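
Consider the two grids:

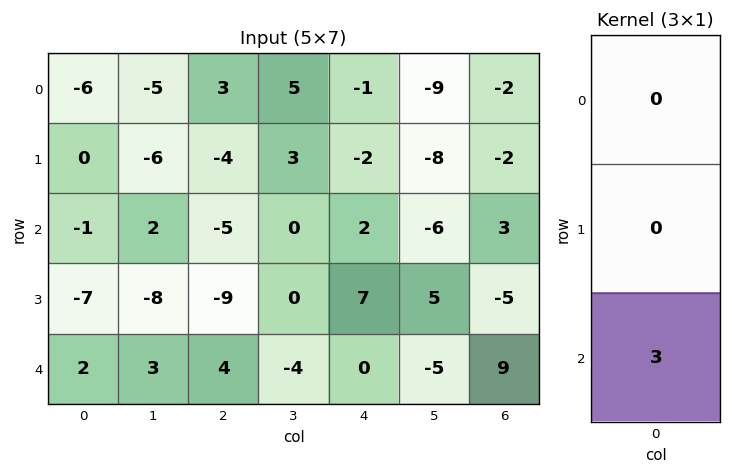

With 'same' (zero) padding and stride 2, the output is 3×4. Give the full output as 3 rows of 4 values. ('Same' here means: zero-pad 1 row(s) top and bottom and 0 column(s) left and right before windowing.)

0 -12 -6 -6
-21 -27 21 -15
0 0 0 0

Output[0,0]: The receptive field on the zero-padded input at this output position is [0 / -6 / 0]. Elementwise product with the kernel and sum: 0·3.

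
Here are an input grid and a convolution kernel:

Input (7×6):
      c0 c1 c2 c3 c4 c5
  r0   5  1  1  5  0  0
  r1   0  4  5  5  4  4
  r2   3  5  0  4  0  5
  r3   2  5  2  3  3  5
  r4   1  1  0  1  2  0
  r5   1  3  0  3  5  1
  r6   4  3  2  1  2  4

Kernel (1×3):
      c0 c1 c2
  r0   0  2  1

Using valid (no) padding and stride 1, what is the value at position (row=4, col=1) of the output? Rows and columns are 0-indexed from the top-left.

The receptive field on the input at this output position is [1 0 1]. Elementwise product with the kernel and sum: 0·2 + 1·1.

1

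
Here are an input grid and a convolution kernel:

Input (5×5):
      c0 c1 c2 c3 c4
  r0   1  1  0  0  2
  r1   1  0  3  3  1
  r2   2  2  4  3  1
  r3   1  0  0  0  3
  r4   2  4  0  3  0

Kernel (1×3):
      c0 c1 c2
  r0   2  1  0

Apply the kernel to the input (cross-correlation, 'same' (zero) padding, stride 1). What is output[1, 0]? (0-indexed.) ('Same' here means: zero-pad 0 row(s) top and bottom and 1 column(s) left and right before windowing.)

The receptive field on the zero-padded input at this output position is [0 1 0]. Elementwise product with the kernel and sum: 0·2 + 1·1.

1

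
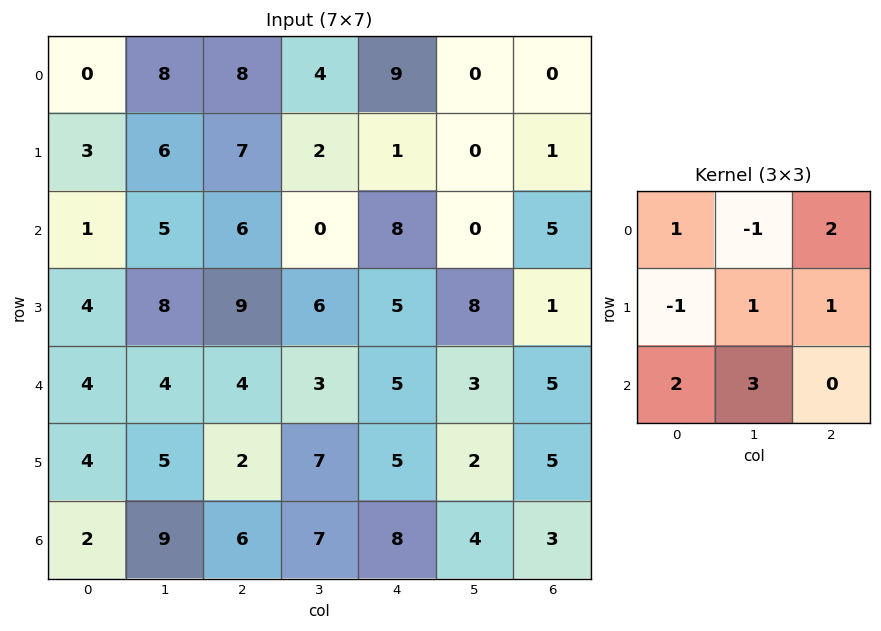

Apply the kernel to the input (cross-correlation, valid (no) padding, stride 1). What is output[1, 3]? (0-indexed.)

The receptive field on the input at this output position is [2 1 0 / 0 8 0 / 6 5 8]. Elementwise product with the kernel and sum: 2·1 + 1·-1 + 0·2 + 0·-1 + 8·1 + 0·1 + 6·2 + 5·3.

36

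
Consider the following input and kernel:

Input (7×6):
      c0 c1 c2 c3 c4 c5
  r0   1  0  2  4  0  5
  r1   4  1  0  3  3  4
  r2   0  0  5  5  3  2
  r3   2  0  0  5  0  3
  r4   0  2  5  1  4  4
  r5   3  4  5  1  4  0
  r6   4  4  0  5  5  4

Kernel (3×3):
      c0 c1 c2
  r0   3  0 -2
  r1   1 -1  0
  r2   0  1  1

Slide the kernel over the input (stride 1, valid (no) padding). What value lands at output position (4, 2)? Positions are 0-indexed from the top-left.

The receptive field on the input at this output position is [5 1 4 / 5 1 4 / 0 5 5]. Elementwise product with the kernel and sum: 5·3 + 4·-2 + 5·1 + 1·-1 + 5·1 + 5·1.

21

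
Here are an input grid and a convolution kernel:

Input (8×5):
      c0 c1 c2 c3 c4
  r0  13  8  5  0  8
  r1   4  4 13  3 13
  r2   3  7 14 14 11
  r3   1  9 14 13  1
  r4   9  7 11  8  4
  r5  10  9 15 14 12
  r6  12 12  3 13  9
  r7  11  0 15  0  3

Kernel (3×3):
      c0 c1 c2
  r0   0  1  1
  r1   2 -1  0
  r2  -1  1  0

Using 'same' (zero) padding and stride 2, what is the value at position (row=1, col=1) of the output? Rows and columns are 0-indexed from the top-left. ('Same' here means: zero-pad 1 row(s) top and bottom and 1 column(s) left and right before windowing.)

21

The receptive field on the zero-padded input at this output position is [4 13 3 / 7 14 14 / 9 14 13]. Elementwise product with the kernel and sum: 13·1 + 3·1 + 7·2 + 14·-1 + 9·-1 + 14·1.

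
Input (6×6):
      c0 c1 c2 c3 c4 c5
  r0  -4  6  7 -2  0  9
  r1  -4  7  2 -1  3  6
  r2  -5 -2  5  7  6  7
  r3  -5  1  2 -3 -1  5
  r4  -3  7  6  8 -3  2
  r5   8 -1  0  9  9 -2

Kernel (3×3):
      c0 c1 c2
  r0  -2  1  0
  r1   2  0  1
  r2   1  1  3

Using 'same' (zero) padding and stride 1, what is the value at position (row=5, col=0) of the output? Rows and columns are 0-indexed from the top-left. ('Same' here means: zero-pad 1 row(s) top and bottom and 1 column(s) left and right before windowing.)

The receptive field on the zero-padded input at this output position is [0 -3 7 / 0 8 -1 / 0 0 0]. Elementwise product with the kernel and sum: 0·-2 + -3·1 + 0·2 + -1·1 + 0·1 + 0·1 + 0·3.

-4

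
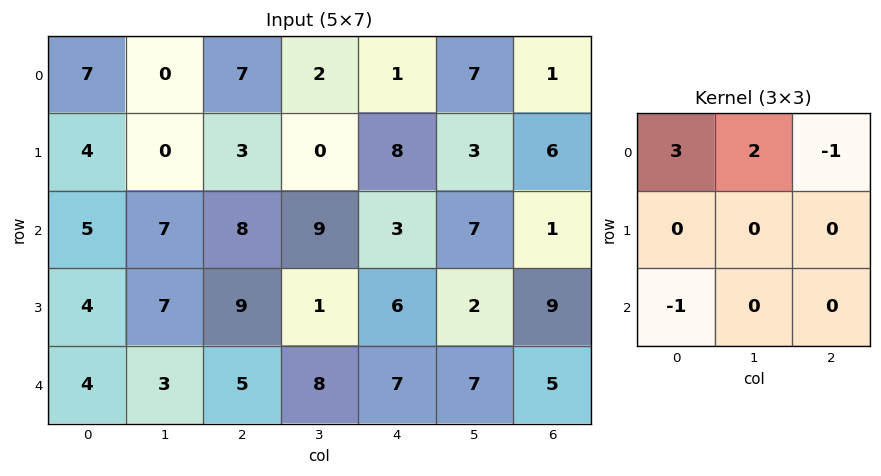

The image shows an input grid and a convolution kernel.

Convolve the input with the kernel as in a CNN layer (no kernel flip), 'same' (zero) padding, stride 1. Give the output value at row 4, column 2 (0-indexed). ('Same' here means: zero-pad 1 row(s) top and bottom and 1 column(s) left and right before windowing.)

The receptive field on the zero-padded input at this output position is [7 9 1 / 3 5 8 / 0 0 0]. Elementwise product with the kernel and sum: 7·3 + 9·2 + 1·-1 + 0·-1.

38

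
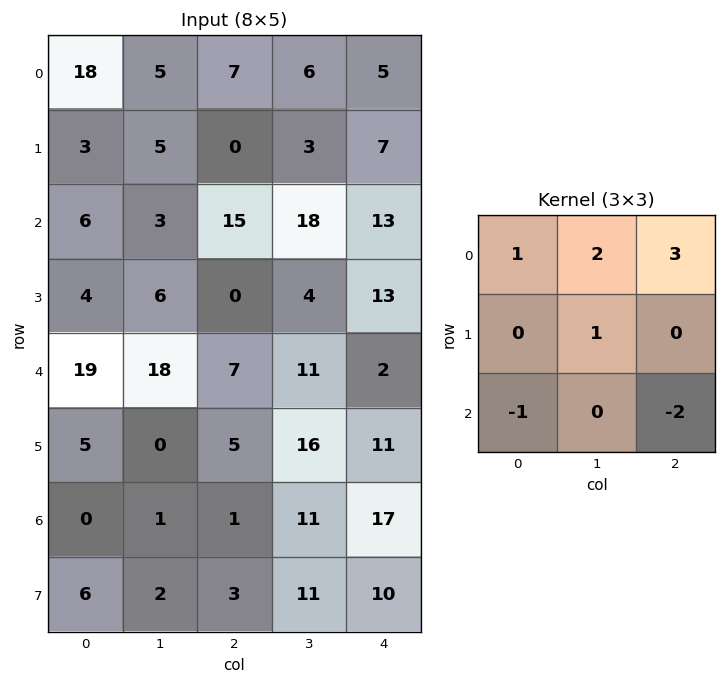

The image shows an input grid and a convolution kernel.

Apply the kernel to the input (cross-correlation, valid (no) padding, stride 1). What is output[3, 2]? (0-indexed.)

The receptive field on the input at this output position is [0 4 13 / 7 11 2 / 5 16 11]. Elementwise product with the kernel and sum: 0·1 + 4·2 + 13·3 + 11·1 + 5·-1 + 11·-2.

31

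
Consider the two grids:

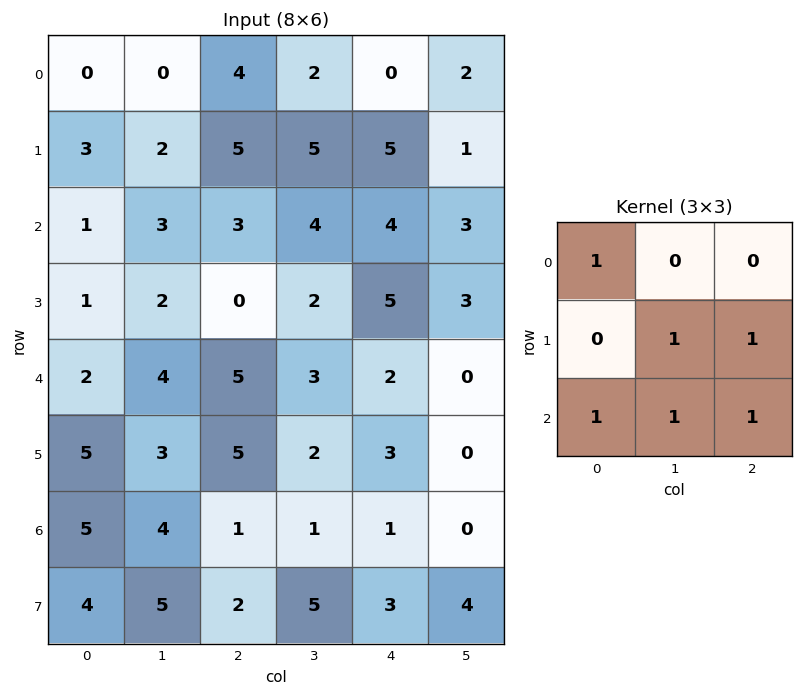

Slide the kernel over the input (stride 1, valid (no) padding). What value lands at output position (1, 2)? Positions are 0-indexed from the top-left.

20

The receptive field on the input at this output position is [5 5 5 / 3 4 4 / 0 2 5]. Elementwise product with the kernel and sum: 5·1 + 4·1 + 4·1 + 0·1 + 2·1 + 5·1.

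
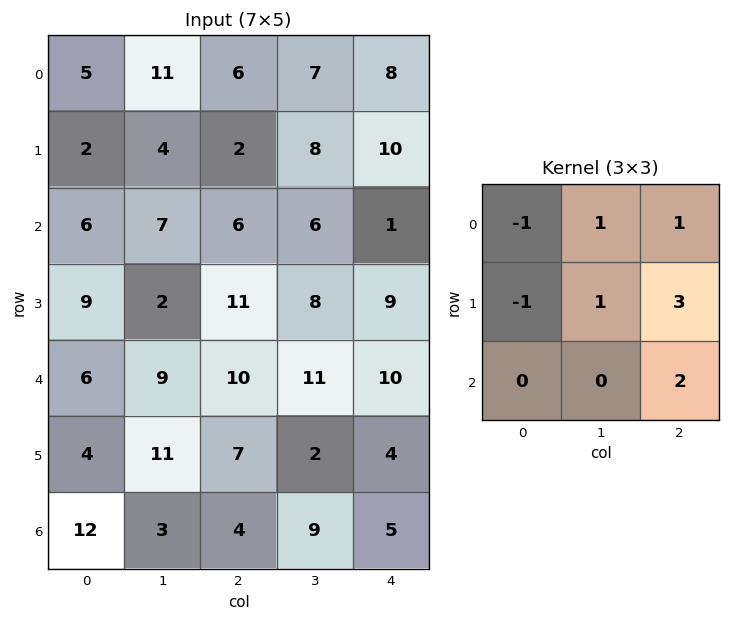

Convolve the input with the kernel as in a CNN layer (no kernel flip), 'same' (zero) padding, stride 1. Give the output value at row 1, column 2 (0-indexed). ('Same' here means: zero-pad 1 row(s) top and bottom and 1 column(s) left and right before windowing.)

36

The receptive field on the zero-padded input at this output position is [11 6 7 / 4 2 8 / 7 6 6]. Elementwise product with the kernel and sum: 11·-1 + 6·1 + 7·1 + 4·-1 + 2·1 + 8·3 + 6·2.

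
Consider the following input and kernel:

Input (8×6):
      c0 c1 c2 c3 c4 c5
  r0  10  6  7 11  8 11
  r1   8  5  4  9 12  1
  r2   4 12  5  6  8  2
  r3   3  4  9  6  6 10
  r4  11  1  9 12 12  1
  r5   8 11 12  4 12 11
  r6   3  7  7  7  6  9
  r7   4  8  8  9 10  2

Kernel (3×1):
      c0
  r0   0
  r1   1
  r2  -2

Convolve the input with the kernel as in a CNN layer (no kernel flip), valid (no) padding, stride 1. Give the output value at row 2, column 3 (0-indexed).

The receptive field on the input at this output position is [6 / 6 / 12]. Elementwise product with the kernel and sum: 6·1 + 12·-2.

-18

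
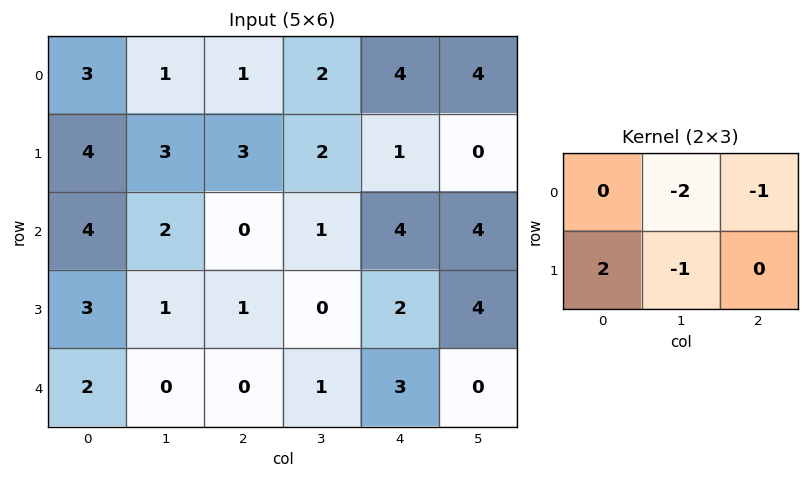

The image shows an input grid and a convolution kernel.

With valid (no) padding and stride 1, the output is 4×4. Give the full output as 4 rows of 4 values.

2 -1 -4 -9
-3 -4 -6 -4
1 0 -4 -14
1 -2 -3 -9

Output[0,0]: The receptive field on the input at this output position is [3 1 1 / 4 3 3]. Elementwise product with the kernel and sum: 1·-2 + 1·-1 + 4·2 + 3·-1.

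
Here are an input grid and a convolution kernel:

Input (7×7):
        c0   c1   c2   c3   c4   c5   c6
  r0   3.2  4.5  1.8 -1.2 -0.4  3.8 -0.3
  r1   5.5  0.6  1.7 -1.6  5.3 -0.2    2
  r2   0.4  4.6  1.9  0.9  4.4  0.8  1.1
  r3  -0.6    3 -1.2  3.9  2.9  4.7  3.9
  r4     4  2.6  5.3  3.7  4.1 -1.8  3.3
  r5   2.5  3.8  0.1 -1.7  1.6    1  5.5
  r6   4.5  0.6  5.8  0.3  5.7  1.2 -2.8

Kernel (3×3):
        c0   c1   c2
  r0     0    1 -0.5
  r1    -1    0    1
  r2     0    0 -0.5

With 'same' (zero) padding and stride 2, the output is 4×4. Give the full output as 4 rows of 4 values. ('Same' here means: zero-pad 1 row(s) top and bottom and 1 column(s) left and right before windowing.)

4.2 -4.9 5.1 -3.8
8.3 -3.15 2.95 1.2
-1.4 -1.2 -5.45 5.7
1.2 0.65 2 4.3

Output[0,0]: The receptive field on the zero-padded input at this output position is [0 0 0 / 0 3.2 4.5 / 0 5.5 0.6]. Elementwise product with the kernel and sum: 0·1 + 0·-0.5 + 0·-1 + 4.5·1 + 0.6·-0.5.
Output[0,1]: The receptive field on the zero-padded input at this output position is [0 0 0 / 4.5 1.8 -1.2 / 0.6 1.7 -1.6]. Elementwise product with the kernel and sum: 0·1 + 0·-0.5 + 4.5·-1 + -1.2·1 + -1.6·-0.5.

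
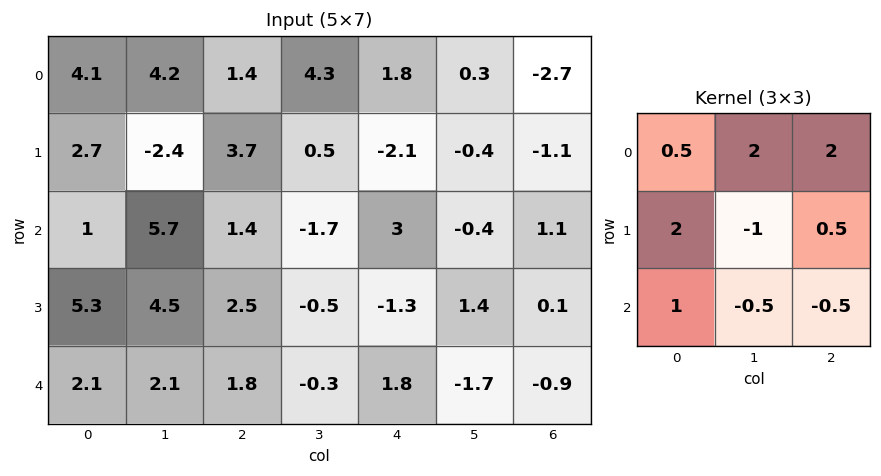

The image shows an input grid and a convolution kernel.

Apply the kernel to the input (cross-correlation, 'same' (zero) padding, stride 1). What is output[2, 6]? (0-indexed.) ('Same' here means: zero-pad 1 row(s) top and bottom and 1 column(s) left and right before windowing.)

The receptive field on the zero-padded input at this output position is [-0.4 -1.1 0 / -0.4 1.1 0 / 1.4 0.1 0]. Elementwise product with the kernel and sum: -0.4·0.5 + -1.1·2 + 0·2 + -0.4·2 + 1.1·-1 + 0·0.5 + 1.4·1 + 0.1·-0.5 + 0·-0.5.

-2.95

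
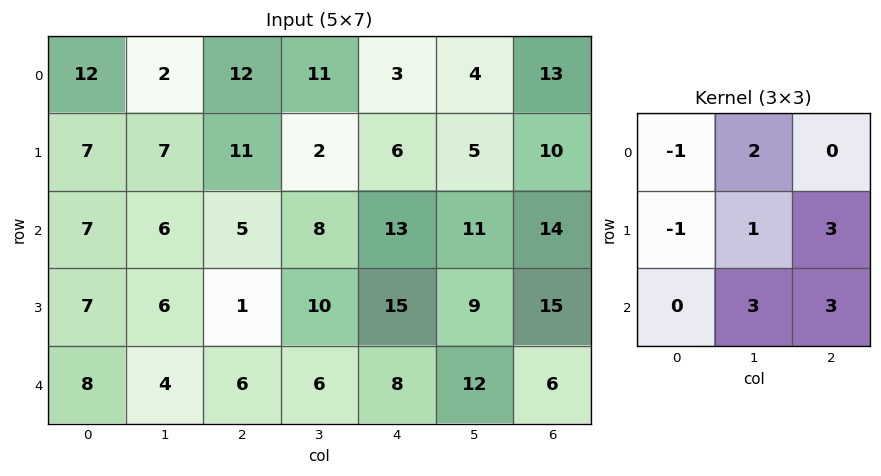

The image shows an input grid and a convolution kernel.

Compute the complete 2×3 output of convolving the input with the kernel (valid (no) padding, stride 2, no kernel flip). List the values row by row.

Output[0,0]: The receptive field on the input at this output position is [12 2 12 / 7 7 11 / 7 6 5]. Elementwise product with the kernel and sum: 12·-1 + 2·2 + 7·-1 + 7·1 + 11·3 + 6·3 + 5·3.
Output[0,1]: The receptive field on the input at this output position is [12 11 3 / 11 2 6 / 5 8 13]. Elementwise product with the kernel and sum: 12·-1 + 11·2 + 11·-1 + 2·1 + 6·3 + 8·3 + 13·3.

58 82 109
37 107 102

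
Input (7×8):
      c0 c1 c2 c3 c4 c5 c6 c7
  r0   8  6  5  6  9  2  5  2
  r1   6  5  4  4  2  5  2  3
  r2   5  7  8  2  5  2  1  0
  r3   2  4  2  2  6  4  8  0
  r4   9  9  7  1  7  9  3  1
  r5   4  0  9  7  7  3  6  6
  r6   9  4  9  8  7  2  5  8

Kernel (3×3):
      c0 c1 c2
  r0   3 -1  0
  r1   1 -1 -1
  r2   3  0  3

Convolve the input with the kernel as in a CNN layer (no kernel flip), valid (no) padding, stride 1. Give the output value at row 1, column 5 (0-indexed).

The receptive field on the input at this output position is [5 2 3 / 2 1 0 / 4 8 0]. Elementwise product with the kernel and sum: 5·3 + 2·-1 + 2·1 + 1·-1 + 0·-1 + 4·3 + 0·3.

26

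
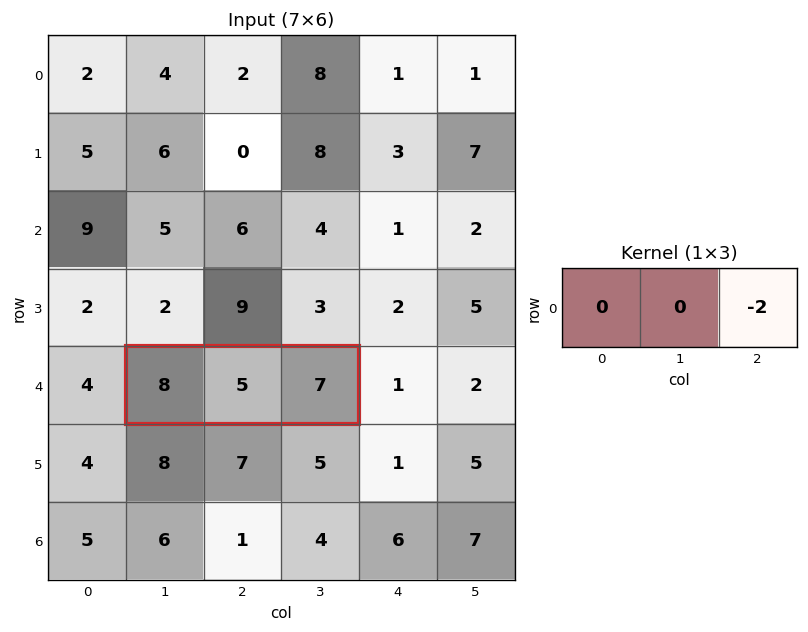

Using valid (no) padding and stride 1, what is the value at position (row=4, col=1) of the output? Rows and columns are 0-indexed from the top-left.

The receptive field on the input at this output position is [8 5 7]. Elementwise product with the kernel and sum: 7·-2.

-14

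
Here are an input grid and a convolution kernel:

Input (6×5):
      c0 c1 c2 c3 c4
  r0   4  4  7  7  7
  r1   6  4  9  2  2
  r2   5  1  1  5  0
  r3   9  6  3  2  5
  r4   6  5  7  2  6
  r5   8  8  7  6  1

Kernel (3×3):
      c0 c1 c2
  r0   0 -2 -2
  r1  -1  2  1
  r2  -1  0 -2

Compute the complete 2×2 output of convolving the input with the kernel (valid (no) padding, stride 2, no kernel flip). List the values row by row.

Output[0,0]: The receptive field on the input at this output position is [4 4 7 / 6 4 9 / 5 1 1]. Elementwise product with the kernel and sum: 4·-2 + 7·-2 + 6·-1 + 4·2 + 9·1 + 5·-1 + 1·-2.
Output[0,1]: The receptive field on the input at this output position is [7 7 7 / 9 2 2 / 1 5 0]. Elementwise product with the kernel and sum: 7·-2 + 7·-2 + 9·-1 + 2·2 + 2·1 + 1·-1 + 0·-2.

-18 -32
-18 -23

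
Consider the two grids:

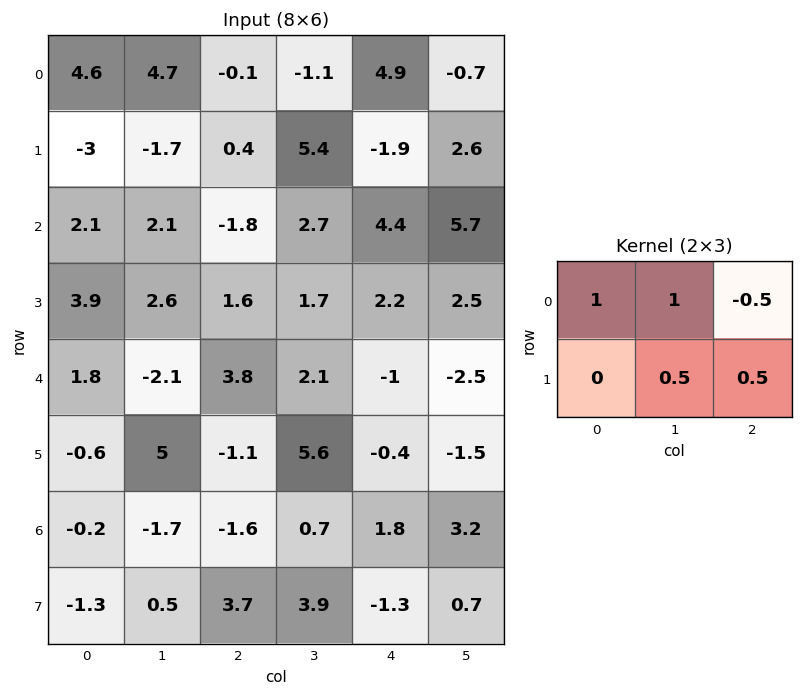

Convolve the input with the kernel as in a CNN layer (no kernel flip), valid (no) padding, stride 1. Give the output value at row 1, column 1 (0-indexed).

-3.55

The receptive field on the input at this output position is [-1.7 0.4 5.4 / 2.1 -1.8 2.7]. Elementwise product with the kernel and sum: -1.7·1 + 0.4·1 + 5.4·-0.5 + -1.8·0.5 + 2.7·0.5.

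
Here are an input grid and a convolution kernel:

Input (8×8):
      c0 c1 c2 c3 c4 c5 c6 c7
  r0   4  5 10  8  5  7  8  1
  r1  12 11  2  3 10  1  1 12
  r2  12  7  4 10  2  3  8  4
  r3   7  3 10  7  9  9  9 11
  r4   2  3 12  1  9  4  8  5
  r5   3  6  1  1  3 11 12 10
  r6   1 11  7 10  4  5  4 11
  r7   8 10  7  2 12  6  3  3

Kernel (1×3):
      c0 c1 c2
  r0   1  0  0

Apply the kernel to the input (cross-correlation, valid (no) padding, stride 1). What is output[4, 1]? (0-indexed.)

3

The receptive field on the input at this output position is [3 12 1]. Elementwise product with the kernel and sum: 3·1.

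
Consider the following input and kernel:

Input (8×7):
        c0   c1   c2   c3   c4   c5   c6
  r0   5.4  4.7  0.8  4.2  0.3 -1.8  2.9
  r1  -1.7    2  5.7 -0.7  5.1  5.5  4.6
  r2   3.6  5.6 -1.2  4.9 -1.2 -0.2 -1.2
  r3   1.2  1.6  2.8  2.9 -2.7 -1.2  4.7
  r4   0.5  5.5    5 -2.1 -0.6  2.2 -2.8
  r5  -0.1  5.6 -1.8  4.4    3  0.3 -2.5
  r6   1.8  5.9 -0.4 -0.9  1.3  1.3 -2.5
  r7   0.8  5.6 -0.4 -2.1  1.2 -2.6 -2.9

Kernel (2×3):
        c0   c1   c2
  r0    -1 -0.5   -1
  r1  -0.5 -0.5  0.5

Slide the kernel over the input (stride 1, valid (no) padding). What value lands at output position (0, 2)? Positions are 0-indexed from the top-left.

-3.15

The receptive field on the input at this output position is [0.8 4.2 0.3 / 5.7 -0.7 5.1]. Elementwise product with the kernel and sum: 0.8·-1 + 4.2·-0.5 + 0.3·-1 + 5.7·-0.5 + -0.7·-0.5 + 5.1·0.5.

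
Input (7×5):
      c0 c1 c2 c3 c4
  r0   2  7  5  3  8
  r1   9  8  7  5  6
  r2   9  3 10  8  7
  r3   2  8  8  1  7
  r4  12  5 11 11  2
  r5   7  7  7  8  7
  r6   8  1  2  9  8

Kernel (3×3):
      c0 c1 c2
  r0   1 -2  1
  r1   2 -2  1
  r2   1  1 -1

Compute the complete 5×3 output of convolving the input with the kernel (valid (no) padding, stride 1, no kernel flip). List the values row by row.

Output[0,0]: The receptive field on the input at this output position is [2 7 5 / 9 8 7 / 9 3 10]. Elementwise product with the kernel and sum: 2·1 + 7·-2 + 5·1 + 9·2 + 8·-2 + 7·1 + 9·1 + 3·1 + 10·-1.

4 12 28
24 8 16
15 -3 42
26 -2 23
27 -4 -1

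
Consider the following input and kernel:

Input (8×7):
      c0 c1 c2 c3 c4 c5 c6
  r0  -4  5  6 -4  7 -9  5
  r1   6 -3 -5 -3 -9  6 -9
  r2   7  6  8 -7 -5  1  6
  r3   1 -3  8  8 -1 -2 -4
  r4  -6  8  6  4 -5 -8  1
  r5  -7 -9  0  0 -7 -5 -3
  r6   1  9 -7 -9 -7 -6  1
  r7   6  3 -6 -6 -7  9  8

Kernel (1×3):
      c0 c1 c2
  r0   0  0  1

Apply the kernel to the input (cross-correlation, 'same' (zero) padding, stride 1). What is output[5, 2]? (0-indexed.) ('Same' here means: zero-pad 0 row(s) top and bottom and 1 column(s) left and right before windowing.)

0

The receptive field on the zero-padded input at this output position is [-9 0 0]. Elementwise product with the kernel and sum: 0·1.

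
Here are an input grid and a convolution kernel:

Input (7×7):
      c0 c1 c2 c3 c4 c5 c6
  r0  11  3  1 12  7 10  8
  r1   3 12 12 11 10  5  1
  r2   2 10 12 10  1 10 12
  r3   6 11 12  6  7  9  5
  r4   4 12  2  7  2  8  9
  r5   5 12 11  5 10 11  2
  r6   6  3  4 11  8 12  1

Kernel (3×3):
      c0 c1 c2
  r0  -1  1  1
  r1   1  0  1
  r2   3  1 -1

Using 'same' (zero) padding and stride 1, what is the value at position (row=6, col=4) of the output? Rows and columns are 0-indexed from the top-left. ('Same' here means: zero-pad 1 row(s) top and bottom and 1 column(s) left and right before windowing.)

The receptive field on the zero-padded input at this output position is [5 10 11 / 11 8 12 / 0 0 0]. Elementwise product with the kernel and sum: 5·-1 + 10·1 + 11·1 + 11·1 + 12·1 + 0·3 + 0·1 + 0·-1.

39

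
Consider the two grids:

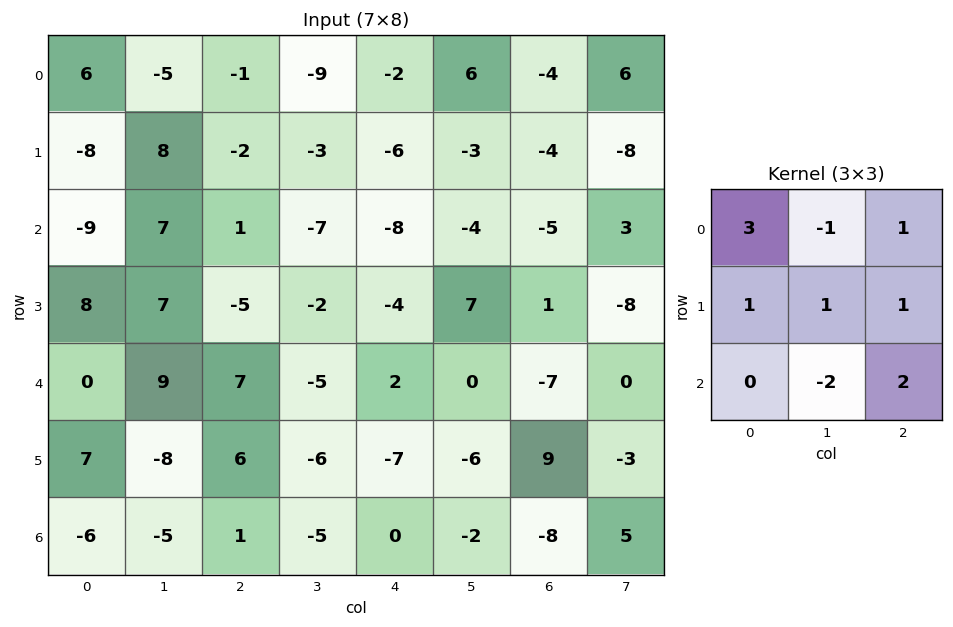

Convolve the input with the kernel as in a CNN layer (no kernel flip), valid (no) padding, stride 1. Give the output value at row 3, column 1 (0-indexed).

The receptive field on the input at this output position is [7 -5 -2 / 9 7 -5 / -8 6 -6]. Elementwise product with the kernel and sum: 7·3 + -5·-1 + -2·1 + 9·1 + 7·1 + -5·1 + 6·-2 + -6·2.

11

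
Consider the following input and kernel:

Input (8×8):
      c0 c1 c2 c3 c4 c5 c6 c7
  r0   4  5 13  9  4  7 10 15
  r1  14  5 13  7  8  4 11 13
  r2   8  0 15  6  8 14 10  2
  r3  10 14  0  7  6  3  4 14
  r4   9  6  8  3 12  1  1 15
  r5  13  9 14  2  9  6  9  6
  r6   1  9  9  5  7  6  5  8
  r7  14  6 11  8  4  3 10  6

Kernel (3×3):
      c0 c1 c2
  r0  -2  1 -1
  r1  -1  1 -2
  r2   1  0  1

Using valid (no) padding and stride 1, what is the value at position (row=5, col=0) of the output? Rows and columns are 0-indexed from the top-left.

The receptive field on the input at this output position is [13 9 14 / 1 9 9 / 14 6 11]. Elementwise product with the kernel and sum: 13·-2 + 9·1 + 14·-1 + 1·-1 + 9·1 + 9·-2 + 14·1 + 11·1.

-16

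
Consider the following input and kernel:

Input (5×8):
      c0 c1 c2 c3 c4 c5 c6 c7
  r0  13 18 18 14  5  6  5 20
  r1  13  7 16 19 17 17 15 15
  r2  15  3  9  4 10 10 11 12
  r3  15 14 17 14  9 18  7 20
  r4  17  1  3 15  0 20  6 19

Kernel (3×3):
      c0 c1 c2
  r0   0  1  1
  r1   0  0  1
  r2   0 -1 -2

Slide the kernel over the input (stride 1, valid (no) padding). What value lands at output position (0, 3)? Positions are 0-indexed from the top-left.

The receptive field on the input at this output position is [14 5 6 / 19 17 17 / 4 10 10]. Elementwise product with the kernel and sum: 5·1 + 6·1 + 17·1 + 10·-1 + 10·-2.

-2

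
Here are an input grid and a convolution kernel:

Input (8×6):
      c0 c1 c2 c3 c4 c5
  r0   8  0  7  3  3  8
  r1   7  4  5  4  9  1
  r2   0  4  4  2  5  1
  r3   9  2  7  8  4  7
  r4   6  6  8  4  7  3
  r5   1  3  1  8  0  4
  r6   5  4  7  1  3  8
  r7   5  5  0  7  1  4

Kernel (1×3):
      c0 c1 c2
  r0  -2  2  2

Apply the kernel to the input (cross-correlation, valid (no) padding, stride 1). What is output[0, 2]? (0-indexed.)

The receptive field on the input at this output position is [7 3 3]. Elementwise product with the kernel and sum: 7·-2 + 3·2 + 3·2.

-2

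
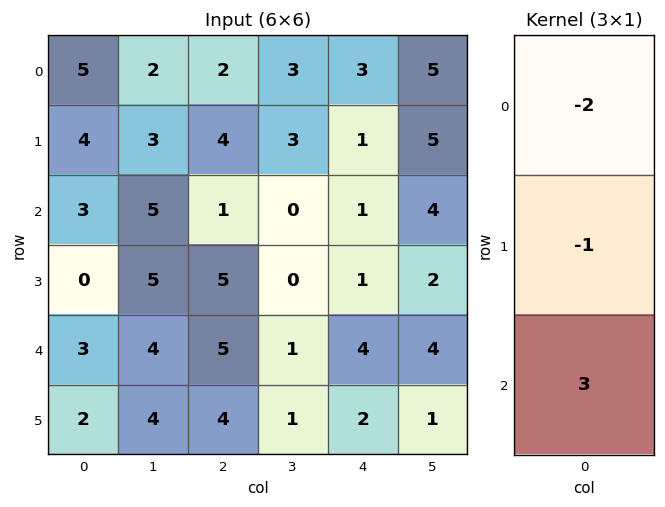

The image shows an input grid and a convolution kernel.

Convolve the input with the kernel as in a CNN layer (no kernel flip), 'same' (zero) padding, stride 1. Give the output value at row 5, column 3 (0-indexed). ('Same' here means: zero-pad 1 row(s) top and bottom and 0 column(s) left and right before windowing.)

-3

The receptive field on the zero-padded input at this output position is [1 / 1 / 0]. Elementwise product with the kernel and sum: 1·-2 + 1·-1 + 0·3.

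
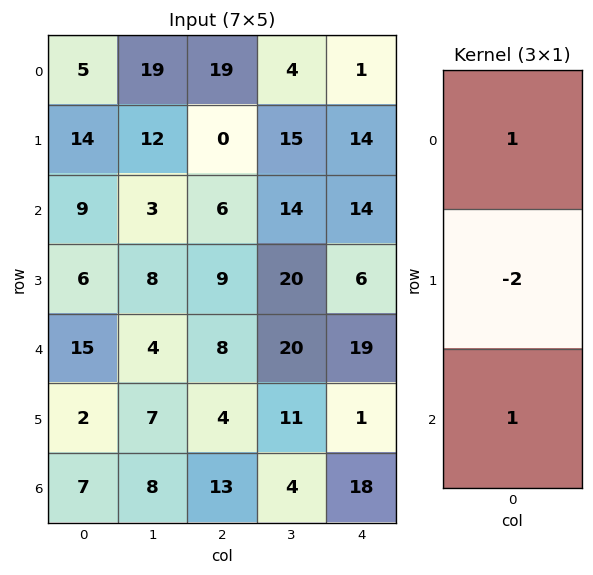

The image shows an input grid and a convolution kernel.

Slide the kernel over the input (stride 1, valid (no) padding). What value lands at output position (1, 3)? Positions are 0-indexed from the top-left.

The receptive field on the input at this output position is [15 / 14 / 20]. Elementwise product with the kernel and sum: 15·1 + 14·-2 + 20·1.

7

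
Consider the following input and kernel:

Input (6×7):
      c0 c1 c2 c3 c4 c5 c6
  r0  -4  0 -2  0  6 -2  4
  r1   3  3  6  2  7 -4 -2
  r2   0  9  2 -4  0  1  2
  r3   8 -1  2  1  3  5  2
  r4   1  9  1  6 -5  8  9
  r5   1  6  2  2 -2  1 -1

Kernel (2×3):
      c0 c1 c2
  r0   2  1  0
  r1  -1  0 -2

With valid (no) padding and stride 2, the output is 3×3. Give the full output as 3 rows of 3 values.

Output[0,0]: The receptive field on the input at this output position is [-4 0 -2 / 3 3 6]. Elementwise product with the kernel and sum: -4·2 + 0·1 + 3·-1 + 6·-2.

-23 -24 7
-3 -8 -6
6 10 2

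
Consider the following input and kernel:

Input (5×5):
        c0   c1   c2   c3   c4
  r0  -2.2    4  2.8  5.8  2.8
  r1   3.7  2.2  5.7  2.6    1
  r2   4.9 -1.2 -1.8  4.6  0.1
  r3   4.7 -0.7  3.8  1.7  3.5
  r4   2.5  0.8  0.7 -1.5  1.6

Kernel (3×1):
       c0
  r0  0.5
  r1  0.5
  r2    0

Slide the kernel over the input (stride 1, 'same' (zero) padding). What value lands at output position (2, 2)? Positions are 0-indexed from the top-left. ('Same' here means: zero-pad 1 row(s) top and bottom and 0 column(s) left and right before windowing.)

The receptive field on the zero-padded input at this output position is [5.7 / -1.8 / 3.8]. Elementwise product with the kernel and sum: 5.7·0.5 + -1.8·0.5.

1.95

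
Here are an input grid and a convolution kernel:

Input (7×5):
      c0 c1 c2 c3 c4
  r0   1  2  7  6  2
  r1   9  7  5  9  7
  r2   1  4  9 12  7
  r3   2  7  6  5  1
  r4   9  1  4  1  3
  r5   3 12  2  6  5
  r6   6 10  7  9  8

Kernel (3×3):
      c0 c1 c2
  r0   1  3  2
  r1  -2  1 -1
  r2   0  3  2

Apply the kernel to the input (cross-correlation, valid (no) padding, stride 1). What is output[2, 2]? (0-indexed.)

The receptive field on the input at this output position is [9 12 7 / 6 5 1 / 4 1 3]. Elementwise product with the kernel and sum: 9·1 + 12·3 + 7·2 + 6·-2 + 5·1 + 1·-1 + 1·3 + 3·2.

60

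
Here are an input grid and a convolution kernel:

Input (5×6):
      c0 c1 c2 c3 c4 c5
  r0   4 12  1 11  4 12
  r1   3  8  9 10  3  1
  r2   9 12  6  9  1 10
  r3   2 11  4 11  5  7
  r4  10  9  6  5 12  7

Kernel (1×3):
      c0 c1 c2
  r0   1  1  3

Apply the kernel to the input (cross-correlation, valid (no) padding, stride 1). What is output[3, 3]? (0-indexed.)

The receptive field on the input at this output position is [11 5 7]. Elementwise product with the kernel and sum: 11·1 + 5·1 + 7·3.

37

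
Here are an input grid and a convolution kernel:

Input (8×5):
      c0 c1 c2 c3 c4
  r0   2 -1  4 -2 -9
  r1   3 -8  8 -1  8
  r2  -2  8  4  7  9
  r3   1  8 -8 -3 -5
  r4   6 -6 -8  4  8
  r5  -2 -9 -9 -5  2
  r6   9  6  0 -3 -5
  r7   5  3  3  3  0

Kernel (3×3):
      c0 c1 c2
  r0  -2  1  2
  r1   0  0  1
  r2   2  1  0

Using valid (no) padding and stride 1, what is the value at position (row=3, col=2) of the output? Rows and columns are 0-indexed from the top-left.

-12

The receptive field on the input at this output position is [-8 -3 -5 / -8 4 8 / -9 -5 2]. Elementwise product with the kernel and sum: -8·-2 + -3·1 + -5·2 + 8·1 + -9·2 + -5·1.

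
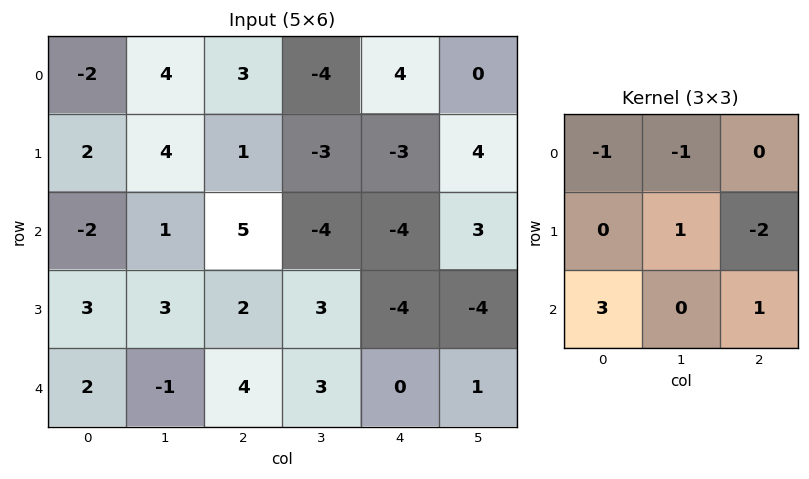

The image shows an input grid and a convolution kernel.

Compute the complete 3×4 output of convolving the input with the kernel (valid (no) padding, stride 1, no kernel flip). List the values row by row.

Output[0,0]: The receptive field on the input at this output position is [-2 4 3 / 2 4 1 / -2 1 5]. Elementwise product with the kernel and sum: -2·-1 + 4·-1 + 4·1 + 1·-2 + -2·3 + 5·1.

-1 -1 15 -20
-4 20 8 1
10 -10 22 22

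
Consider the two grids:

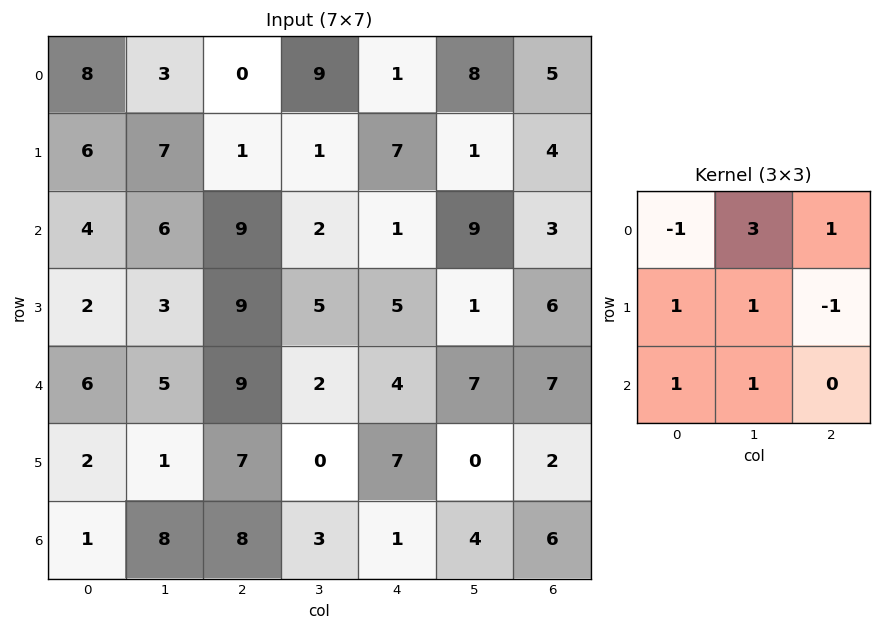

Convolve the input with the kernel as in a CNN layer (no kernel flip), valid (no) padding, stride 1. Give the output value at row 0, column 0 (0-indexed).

The receptive field on the input at this output position is [8 3 0 / 6 7 1 / 4 6 9]. Elementwise product with the kernel and sum: 8·-1 + 3·3 + 0·1 + 6·1 + 7·1 + 1·-1 + 4·1 + 6·1.

23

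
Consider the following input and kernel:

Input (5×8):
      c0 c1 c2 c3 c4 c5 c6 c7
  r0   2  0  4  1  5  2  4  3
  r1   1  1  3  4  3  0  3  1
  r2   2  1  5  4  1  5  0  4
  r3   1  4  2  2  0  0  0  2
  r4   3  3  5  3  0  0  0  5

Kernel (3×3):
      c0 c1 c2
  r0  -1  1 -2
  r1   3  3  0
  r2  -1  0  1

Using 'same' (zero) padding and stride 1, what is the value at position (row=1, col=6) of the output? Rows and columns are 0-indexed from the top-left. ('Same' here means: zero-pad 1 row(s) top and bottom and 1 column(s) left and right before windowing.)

The receptive field on the zero-padded input at this output position is [2 4 3 / 0 3 1 / 5 0 4]. Elementwise product with the kernel and sum: 2·-1 + 4·1 + 3·-2 + 0·3 + 3·3 + 5·-1 + 4·1.

4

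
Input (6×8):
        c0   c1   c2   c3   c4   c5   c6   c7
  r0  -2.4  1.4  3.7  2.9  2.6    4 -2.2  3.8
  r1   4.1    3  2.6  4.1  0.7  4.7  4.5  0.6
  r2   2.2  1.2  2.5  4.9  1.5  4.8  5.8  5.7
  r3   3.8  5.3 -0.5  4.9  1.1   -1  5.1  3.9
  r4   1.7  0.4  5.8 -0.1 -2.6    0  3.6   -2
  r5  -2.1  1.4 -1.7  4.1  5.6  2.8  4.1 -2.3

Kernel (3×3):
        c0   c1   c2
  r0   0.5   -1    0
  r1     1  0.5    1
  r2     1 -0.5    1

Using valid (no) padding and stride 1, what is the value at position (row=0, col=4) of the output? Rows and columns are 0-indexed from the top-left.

The receptive field on the input at this output position is [2.6 4 -2.2 / 0.7 4.7 4.5 / 1.5 4.8 5.8]. Elementwise product with the kernel and sum: 2.6·0.5 + 4·-1 + 0.7·1 + 4.7·0.5 + 4.5·1 + 1.5·1 + 4.8·-0.5 + 5.8·1.

9.75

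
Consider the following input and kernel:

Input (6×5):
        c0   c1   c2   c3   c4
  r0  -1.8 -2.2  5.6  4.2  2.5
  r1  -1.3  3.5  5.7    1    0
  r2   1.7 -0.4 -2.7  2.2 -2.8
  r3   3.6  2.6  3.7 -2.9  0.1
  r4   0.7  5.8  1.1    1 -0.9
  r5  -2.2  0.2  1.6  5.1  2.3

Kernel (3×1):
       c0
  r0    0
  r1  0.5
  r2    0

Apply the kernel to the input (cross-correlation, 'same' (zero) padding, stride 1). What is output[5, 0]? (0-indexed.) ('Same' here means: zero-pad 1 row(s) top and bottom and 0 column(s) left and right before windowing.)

The receptive field on the zero-padded input at this output position is [0.7 / -2.2 / 0]. Elementwise product with the kernel and sum: -2.2·0.5.

-1.1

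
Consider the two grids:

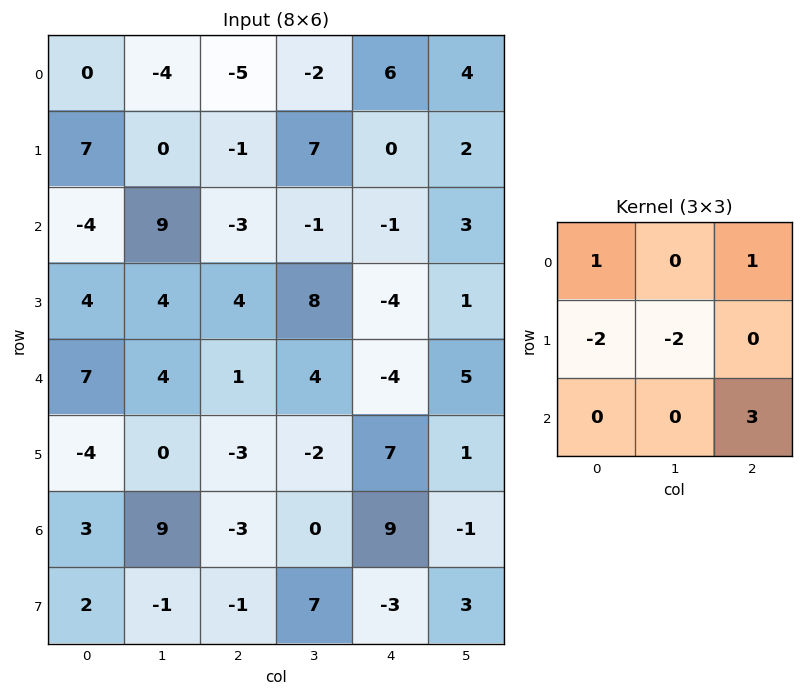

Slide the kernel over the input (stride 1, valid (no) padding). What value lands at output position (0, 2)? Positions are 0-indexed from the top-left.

The receptive field on the input at this output position is [-5 -2 6 / -1 7 0 / -3 -1 -1]. Elementwise product with the kernel and sum: -5·1 + 6·1 + -1·-2 + 7·-2 + -1·3.

-14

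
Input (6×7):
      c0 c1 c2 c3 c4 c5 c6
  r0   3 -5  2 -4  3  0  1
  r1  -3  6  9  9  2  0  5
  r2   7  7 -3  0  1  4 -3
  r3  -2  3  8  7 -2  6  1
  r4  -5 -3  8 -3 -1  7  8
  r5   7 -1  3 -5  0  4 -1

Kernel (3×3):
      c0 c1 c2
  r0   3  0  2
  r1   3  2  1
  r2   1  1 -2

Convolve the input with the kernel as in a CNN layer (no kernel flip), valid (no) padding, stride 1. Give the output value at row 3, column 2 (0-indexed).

35

The receptive field on the input at this output position is [8 7 -2 / 8 -3 -1 / 3 -5 0]. Elementwise product with the kernel and sum: 8·3 + -2·2 + 8·3 + -3·2 + -1·1 + 3·1 + -5·1 + 0·-2.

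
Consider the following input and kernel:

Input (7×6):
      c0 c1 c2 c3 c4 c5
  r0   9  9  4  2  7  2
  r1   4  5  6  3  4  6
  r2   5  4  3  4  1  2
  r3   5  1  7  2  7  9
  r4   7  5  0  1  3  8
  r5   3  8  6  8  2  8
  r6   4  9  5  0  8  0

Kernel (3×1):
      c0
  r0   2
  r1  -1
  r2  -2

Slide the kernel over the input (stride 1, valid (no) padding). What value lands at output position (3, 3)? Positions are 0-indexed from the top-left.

The receptive field on the input at this output position is [2 / 1 / 8]. Elementwise product with the kernel and sum: 2·2 + 1·-1 + 8·-2.

-13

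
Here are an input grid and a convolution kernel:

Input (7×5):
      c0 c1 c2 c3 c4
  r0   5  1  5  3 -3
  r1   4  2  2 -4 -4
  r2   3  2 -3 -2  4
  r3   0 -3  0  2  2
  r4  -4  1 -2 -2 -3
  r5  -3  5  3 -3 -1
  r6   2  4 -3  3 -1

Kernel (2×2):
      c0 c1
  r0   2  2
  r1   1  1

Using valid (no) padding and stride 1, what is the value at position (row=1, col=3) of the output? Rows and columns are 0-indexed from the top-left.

The receptive field on the input at this output position is [-4 -4 / -2 4]. Elementwise product with the kernel and sum: -4·2 + -4·2 + -2·1 + 4·1.

-14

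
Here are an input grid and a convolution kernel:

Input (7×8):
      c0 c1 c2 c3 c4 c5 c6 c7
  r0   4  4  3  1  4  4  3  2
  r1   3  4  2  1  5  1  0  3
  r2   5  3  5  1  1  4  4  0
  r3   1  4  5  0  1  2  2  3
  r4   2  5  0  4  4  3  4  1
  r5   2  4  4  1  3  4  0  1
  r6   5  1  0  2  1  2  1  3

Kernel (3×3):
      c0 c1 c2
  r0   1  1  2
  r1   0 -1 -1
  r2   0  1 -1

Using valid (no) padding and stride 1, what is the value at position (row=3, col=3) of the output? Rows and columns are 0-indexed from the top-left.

-3

The receptive field on the input at this output position is [0 1 2 / 4 4 3 / 1 3 4]. Elementwise product with the kernel and sum: 0·1 + 1·1 + 2·2 + 4·-1 + 3·-1 + 3·1 + 4·-1.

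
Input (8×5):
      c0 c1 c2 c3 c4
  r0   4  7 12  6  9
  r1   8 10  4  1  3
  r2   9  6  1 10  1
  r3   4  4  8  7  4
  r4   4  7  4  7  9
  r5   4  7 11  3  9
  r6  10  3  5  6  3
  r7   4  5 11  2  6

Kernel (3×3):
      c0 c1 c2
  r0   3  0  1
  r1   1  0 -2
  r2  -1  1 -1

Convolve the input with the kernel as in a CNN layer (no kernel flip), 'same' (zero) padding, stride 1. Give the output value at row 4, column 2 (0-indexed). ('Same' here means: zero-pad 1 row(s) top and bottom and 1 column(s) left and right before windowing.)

The receptive field on the zero-padded input at this output position is [4 8 7 / 7 4 7 / 7 11 3]. Elementwise product with the kernel and sum: 4·3 + 7·1 + 7·1 + 7·-2 + 7·-1 + 11·1 + 3·-1.

13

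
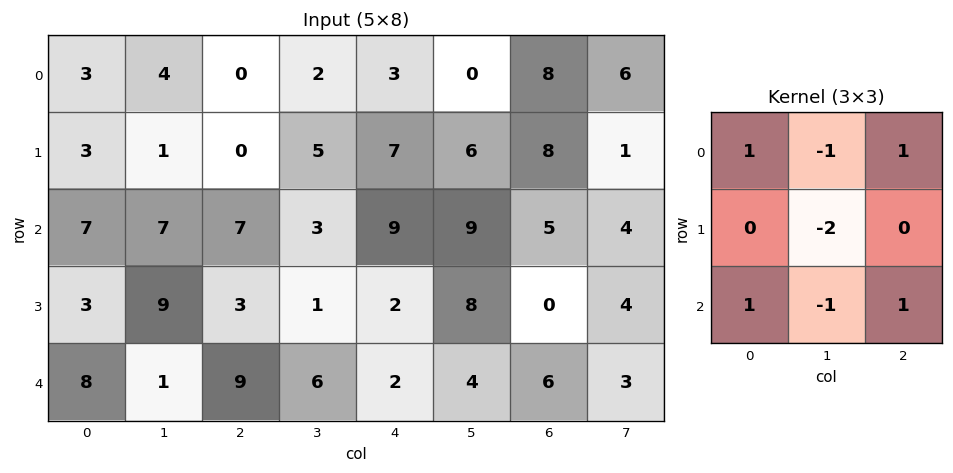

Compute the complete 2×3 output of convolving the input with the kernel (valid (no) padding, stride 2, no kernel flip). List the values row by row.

Output[0,0]: The receptive field on the input at this output position is [3 4 0 / 3 1 0 / 7 7 7]. Elementwise product with the kernel and sum: 3·1 + 4·-1 + 0·1 + 1·-2 + 7·1 + 7·-1 + 7·1.

4 4 4
5 16 -7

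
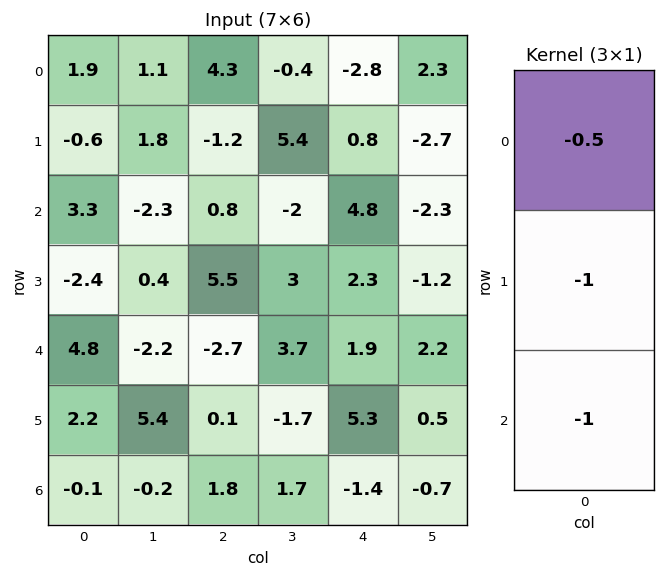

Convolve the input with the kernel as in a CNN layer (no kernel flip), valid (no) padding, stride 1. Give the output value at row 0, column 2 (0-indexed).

-1.75

The receptive field on the input at this output position is [4.3 / -1.2 / 0.8]. Elementwise product with the kernel and sum: 4.3·-0.5 + -1.2·-1 + 0.8·-1.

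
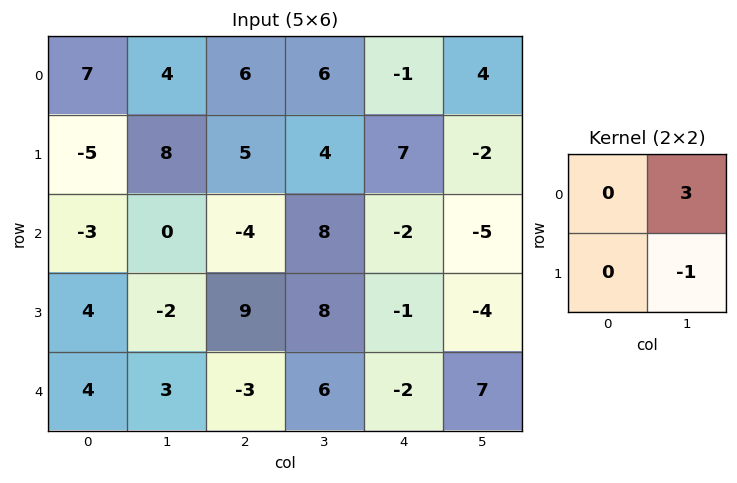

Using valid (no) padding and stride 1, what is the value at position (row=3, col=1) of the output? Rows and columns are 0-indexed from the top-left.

30

The receptive field on the input at this output position is [-2 9 / 3 -3]. Elementwise product with the kernel and sum: 9·3 + -3·-1.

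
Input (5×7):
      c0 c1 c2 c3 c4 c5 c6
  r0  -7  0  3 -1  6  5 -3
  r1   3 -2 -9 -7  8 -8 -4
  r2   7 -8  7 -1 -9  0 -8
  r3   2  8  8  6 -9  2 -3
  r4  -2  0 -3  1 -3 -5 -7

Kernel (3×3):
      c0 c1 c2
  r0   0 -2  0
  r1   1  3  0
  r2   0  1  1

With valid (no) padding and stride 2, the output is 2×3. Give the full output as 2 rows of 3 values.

-4 -38 -34
39 26 -15

Output[0,0]: The receptive field on the input at this output position is [-7 0 3 / 3 -2 -9 / 7 -8 7]. Elementwise product with the kernel and sum: 0·-2 + 3·1 + -2·3 + -8·1 + 7·1.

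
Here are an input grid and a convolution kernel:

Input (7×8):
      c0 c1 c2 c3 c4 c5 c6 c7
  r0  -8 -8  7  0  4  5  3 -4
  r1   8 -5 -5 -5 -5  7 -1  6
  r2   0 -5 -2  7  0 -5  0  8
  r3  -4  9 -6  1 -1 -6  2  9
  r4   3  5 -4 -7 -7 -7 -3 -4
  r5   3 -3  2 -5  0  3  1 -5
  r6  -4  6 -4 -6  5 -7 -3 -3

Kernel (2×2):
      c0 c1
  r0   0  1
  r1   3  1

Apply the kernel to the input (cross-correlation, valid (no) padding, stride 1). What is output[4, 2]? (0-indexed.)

-6

The receptive field on the input at this output position is [-4 -7 / 2 -5]. Elementwise product with the kernel and sum: -7·1 + 2·3 + -5·1.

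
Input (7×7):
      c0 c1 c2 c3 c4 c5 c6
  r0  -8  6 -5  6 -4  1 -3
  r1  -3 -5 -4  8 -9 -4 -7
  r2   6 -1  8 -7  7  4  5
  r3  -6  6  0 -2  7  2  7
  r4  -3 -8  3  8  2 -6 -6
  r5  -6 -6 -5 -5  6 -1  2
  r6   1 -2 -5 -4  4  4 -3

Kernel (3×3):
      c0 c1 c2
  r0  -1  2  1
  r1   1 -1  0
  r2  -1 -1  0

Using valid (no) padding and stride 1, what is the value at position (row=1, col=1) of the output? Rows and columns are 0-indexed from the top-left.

The receptive field on the input at this output position is [-5 -4 8 / -1 8 -7 / 6 0 -2]. Elementwise product with the kernel and sum: -5·-1 + -4·2 + 8·1 + -1·1 + 8·-1 + 6·-1 + 0·-1.

-10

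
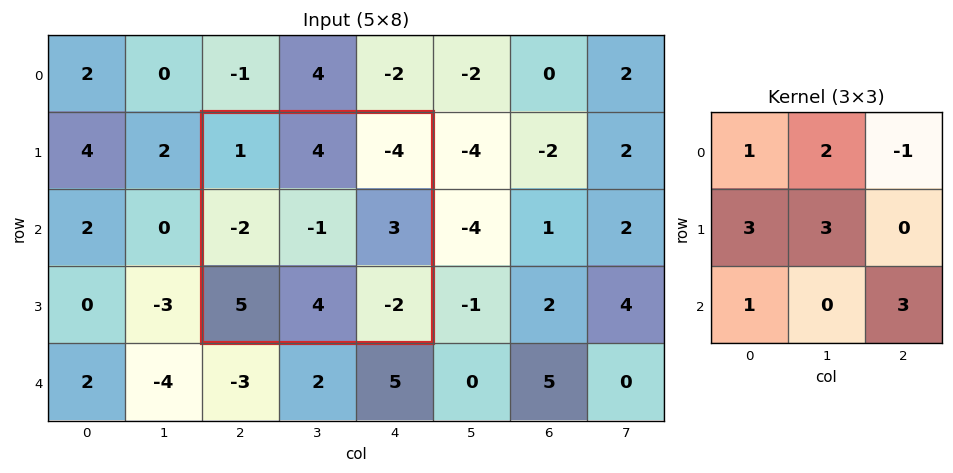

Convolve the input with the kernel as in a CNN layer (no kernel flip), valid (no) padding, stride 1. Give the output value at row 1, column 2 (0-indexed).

3

The receptive field on the input at this output position is [1 4 -4 / -2 -1 3 / 5 4 -2]. Elementwise product with the kernel and sum: 1·1 + 4·2 + -4·-1 + -2·3 + -1·3 + 5·1 + -2·3.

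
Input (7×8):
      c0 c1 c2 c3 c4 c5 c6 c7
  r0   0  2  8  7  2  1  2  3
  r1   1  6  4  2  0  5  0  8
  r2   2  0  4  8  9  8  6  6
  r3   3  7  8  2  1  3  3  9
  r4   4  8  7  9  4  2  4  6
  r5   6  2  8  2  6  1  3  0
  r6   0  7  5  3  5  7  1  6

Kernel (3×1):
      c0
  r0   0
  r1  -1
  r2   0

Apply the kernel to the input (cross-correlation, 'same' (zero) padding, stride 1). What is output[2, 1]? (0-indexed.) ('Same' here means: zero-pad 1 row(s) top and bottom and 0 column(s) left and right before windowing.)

The receptive field on the zero-padded input at this output position is [6 / 0 / 7]. Elementwise product with the kernel and sum: 0·-1.

0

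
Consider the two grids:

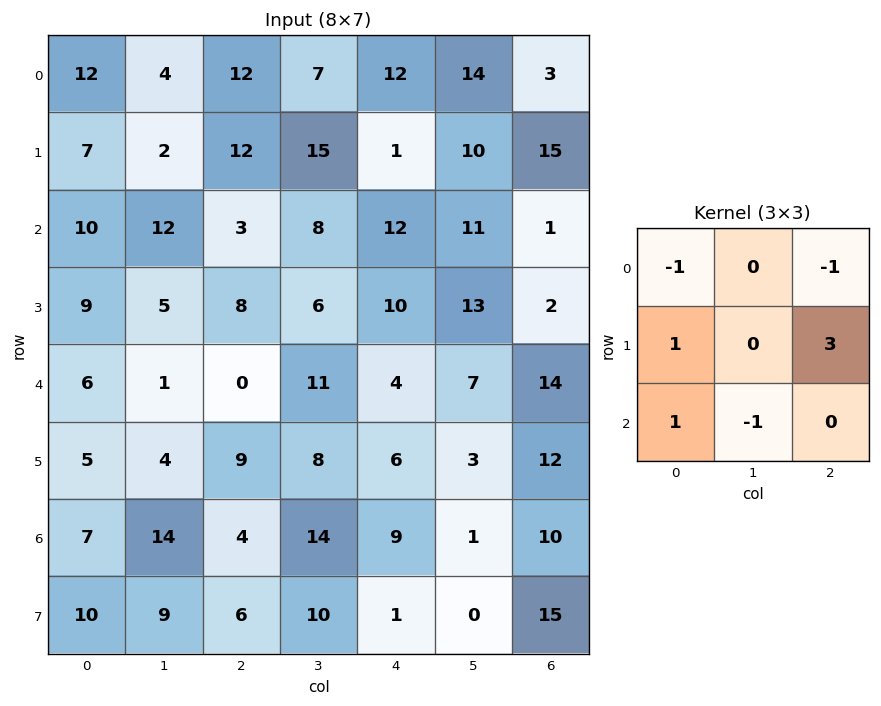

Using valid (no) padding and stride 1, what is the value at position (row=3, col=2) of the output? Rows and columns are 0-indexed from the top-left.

The receptive field on the input at this output position is [8 6 10 / 0 11 4 / 9 8 6]. Elementwise product with the kernel and sum: 8·-1 + 10·-1 + 0·1 + 4·3 + 9·1 + 8·-1.

-5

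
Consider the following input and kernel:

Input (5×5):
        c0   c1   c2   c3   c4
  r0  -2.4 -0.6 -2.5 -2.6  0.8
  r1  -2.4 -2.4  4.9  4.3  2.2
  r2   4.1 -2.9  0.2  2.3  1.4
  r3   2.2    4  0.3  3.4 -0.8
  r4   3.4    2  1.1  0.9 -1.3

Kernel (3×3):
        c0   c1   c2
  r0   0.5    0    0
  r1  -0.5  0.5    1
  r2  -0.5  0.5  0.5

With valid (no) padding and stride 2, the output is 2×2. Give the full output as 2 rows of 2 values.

0.3 2.4
3.1 0.1

Output[0,0]: The receptive field on the input at this output position is [-2.4 -0.6 -2.5 / -2.4 -2.4 4.9 / 4.1 -2.9 0.2]. Elementwise product with the kernel and sum: -2.4·0.5 + -2.4·-0.5 + -2.4·0.5 + 4.9·1 + 4.1·-0.5 + -2.9·0.5 + 0.2·0.5.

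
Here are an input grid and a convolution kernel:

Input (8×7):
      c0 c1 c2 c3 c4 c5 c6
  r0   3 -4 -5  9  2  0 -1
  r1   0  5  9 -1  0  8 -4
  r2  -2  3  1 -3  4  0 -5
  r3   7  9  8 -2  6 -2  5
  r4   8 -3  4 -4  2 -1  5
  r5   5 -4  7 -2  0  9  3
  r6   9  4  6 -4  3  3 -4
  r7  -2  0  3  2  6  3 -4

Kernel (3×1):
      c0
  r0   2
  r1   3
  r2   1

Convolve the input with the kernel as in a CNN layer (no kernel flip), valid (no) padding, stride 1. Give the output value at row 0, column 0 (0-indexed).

4

The receptive field on the input at this output position is [3 / 0 / -2]. Elementwise product with the kernel and sum: 3·2 + 0·3 + -2·1.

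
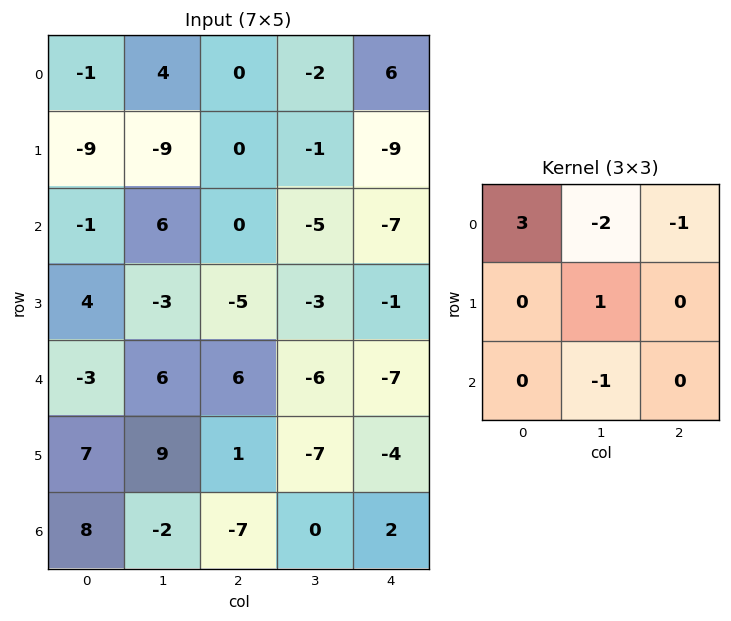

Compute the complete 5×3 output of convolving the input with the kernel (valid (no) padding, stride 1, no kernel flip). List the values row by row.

-26 14 2
0 -21 9
-24 12 20
20 9 -7
-16 20 30

Output[0,0]: The receptive field on the input at this output position is [-1 4 0 / -9 -9 0 / -1 6 0]. Elementwise product with the kernel and sum: -1·3 + 4·-2 + 0·-1 + -9·1 + 6·-1.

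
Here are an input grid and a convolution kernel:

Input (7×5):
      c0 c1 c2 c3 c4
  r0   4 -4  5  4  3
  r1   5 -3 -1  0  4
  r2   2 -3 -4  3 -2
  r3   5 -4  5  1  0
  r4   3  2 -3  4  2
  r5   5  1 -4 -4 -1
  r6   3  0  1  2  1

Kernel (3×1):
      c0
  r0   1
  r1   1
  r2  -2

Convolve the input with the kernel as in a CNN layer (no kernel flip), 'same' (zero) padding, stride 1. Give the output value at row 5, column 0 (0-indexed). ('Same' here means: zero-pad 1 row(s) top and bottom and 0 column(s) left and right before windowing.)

2

The receptive field on the zero-padded input at this output position is [3 / 5 / 3]. Elementwise product with the kernel and sum: 3·1 + 5·1 + 3·-2.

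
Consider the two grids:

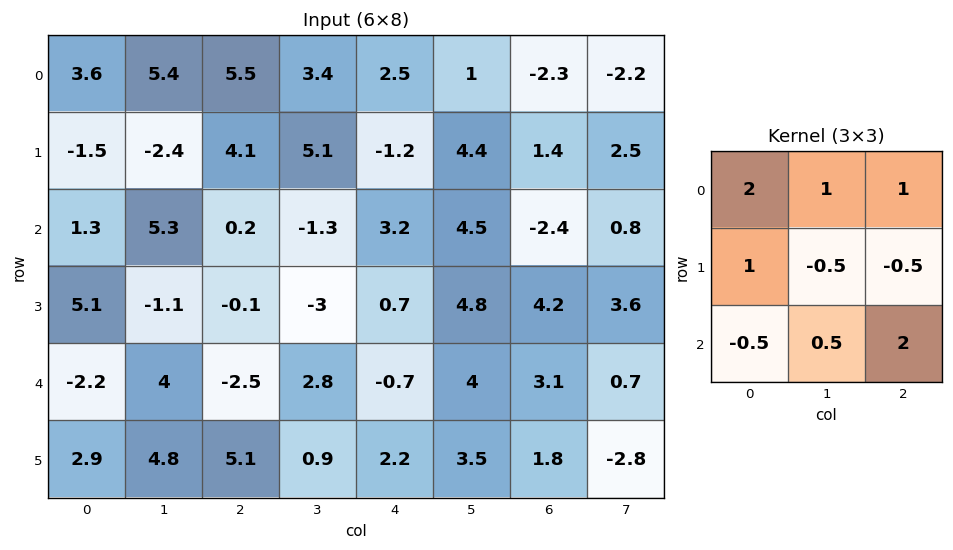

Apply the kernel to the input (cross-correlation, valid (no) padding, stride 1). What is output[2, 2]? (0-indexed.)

The receptive field on the input at this output position is [0.2 -1.3 3.2 / -0.1 -3 0.7 / -2.5 2.8 -0.7]. Elementwise product with the kernel and sum: 0.2·2 + -1.3·1 + 3.2·1 + -0.1·1 + -3·-0.5 + 0.7·-0.5 + -2.5·-0.5 + 2.8·0.5 + -0.7·2.

4.6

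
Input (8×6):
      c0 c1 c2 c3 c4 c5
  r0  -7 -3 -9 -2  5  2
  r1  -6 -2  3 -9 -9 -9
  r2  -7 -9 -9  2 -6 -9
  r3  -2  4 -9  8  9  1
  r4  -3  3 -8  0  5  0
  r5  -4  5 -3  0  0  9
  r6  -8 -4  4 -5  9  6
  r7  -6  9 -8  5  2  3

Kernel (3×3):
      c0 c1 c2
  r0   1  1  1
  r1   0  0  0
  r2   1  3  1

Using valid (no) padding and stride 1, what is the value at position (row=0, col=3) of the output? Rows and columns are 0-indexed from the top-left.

-20

The receptive field on the input at this output position is [-2 5 2 / -9 -9 -9 / 2 -6 -9]. Elementwise product with the kernel and sum: -2·1 + 5·1 + 2·1 + 2·1 + -6·3 + -9·1.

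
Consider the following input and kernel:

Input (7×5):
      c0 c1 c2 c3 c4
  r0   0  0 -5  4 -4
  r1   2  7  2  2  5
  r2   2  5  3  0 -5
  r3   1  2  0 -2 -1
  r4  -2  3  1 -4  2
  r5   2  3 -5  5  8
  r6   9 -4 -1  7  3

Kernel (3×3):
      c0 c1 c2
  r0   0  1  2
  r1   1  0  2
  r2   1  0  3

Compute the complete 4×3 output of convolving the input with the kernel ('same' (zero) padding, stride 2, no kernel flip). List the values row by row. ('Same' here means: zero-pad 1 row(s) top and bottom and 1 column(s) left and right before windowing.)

Output[0,0]: The receptive field on the zero-padded input at this output position is [0 0 0 / 0 0 0 / 0 2 7]. Elementwise product with the kernel and sum: 0·1 + 0·2 + 0·1 + 0·2 + 0·1 + 7·3.

21 21 6
32 7 3
20 9 0
0 15 15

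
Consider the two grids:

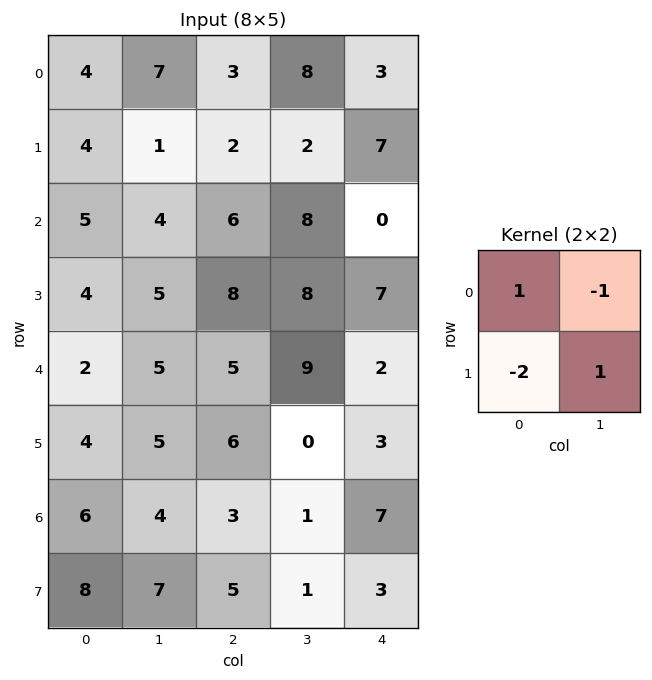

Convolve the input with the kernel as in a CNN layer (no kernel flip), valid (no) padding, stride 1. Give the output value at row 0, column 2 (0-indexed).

The receptive field on the input at this output position is [3 8 / 2 2]. Elementwise product with the kernel and sum: 3·1 + 8·-1 + 2·-2 + 2·1.

-7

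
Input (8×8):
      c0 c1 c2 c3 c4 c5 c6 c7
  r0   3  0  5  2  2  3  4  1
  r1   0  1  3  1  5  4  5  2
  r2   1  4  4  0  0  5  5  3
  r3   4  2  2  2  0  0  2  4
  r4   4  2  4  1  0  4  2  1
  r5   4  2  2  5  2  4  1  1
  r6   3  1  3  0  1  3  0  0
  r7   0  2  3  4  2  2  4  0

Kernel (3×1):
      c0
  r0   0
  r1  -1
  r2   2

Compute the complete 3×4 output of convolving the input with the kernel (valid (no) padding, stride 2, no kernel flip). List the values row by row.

Output[0,0]: The receptive field on the input at this output position is [3 / 0 / 1]. Elementwise product with the kernel and sum: 0·-1 + 1·2.

2 5 -5 5
4 6 0 2
2 4 0 -1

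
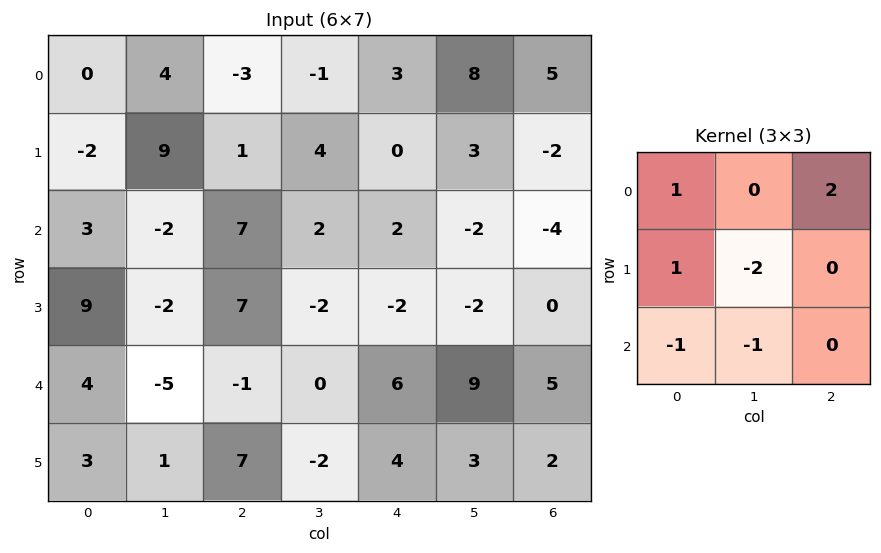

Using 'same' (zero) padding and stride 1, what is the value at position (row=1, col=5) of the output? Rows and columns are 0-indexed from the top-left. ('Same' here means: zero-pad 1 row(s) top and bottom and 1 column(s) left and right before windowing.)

7

The receptive field on the zero-padded input at this output position is [3 8 5 / 0 3 -2 / 2 -2 -4]. Elementwise product with the kernel and sum: 3·1 + 5·2 + 0·1 + 3·-2 + 2·-1 + -2·-1.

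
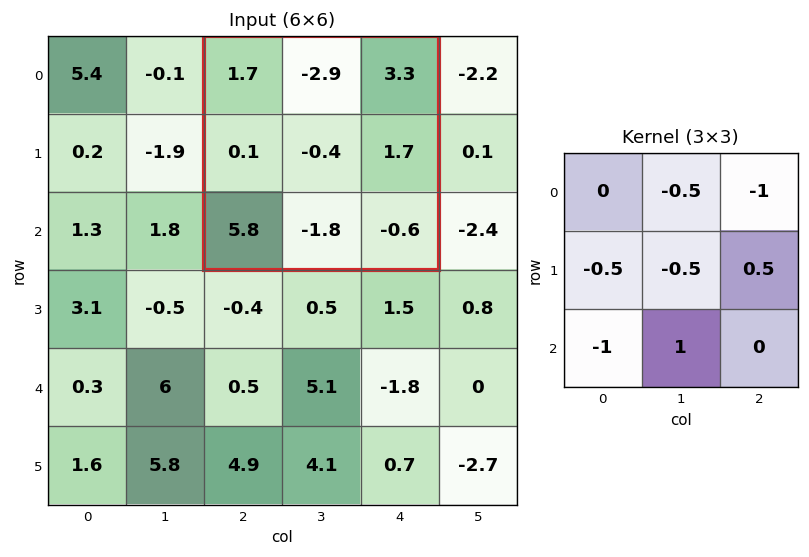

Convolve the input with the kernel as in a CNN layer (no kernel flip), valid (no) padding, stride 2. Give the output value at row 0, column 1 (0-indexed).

-8.45

The receptive field on the input at this output position is [1.7 -2.9 3.3 / 0.1 -0.4 1.7 / 5.8 -1.8 -0.6]. Elementwise product with the kernel and sum: -2.9·-0.5 + 3.3·-1 + 0.1·-0.5 + -0.4·-0.5 + 1.7·0.5 + 5.8·-1 + -1.8·1.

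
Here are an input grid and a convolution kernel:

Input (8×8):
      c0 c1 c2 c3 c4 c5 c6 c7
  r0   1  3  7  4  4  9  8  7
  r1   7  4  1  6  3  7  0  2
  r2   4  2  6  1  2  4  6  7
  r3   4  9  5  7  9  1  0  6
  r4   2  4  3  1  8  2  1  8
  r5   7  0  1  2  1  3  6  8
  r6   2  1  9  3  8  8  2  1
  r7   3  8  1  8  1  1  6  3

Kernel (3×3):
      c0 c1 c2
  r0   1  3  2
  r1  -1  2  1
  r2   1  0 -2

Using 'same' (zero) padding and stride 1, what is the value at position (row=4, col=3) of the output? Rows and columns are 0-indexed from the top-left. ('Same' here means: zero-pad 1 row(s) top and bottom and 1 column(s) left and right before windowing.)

The receptive field on the zero-padded input at this output position is [5 7 9 / 3 1 8 / 1 2 1]. Elementwise product with the kernel and sum: 5·1 + 7·3 + 9·2 + 3·-1 + 1·2 + 8·1 + 1·1 + 1·-2.

50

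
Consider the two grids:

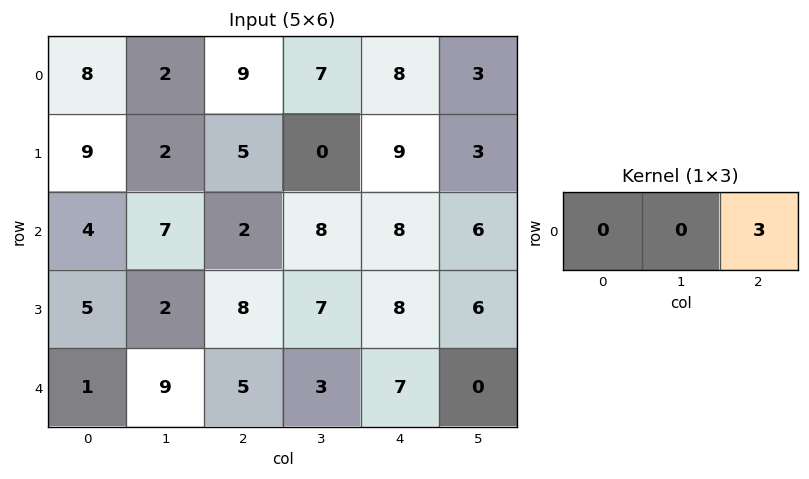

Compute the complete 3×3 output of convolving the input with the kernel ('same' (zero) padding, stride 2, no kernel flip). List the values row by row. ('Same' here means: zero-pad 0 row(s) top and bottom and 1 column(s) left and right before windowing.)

Output[0,0]: The receptive field on the zero-padded input at this output position is [0 8 2]. Elementwise product with the kernel and sum: 2·3.

6 21 9
21 24 18
27 9 0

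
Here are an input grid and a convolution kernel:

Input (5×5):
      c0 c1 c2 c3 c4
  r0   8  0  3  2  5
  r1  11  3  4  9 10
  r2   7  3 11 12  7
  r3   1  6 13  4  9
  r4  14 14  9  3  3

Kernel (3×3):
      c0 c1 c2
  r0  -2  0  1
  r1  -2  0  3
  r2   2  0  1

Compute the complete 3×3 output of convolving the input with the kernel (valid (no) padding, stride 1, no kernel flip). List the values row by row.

Output[0,0]: The receptive field on the input at this output position is [8 0 3 / 11 3 4 / 7 3 11]. Elementwise product with the kernel and sum: 8·-2 + 3·1 + 11·-2 + 4·3 + 7·2 + 11·1.
Output[0,1]: The receptive field on the input at this output position is [0 3 2 / 3 4 9 / 3 11 12]. Elementwise product with the kernel and sum: 0·-2 + 2·1 + 3·-2 + 9·3 + 3·2 + 12·1.

2 41 50
16 49 36
71 37 7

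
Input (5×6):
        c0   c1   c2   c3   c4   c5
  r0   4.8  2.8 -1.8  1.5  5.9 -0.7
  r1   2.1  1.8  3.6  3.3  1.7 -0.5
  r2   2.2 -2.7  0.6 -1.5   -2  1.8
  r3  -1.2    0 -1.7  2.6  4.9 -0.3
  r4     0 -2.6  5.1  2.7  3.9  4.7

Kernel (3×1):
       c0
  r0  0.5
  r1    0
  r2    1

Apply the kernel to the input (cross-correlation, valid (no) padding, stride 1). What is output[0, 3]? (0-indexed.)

-0.75

The receptive field on the input at this output position is [1.5 / 3.3 / -1.5]. Elementwise product with the kernel and sum: 1.5·0.5 + -1.5·1.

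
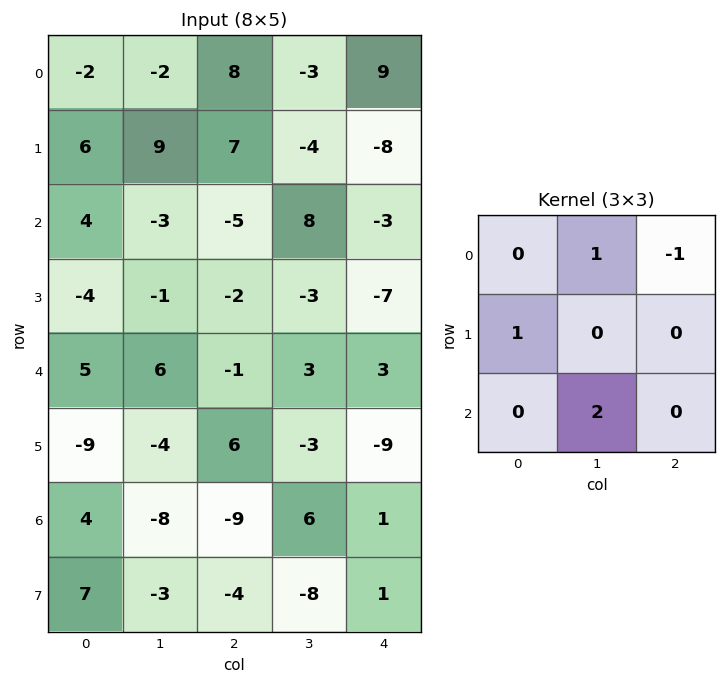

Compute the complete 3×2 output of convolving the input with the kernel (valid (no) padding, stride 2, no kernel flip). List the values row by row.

-10 11
10 15
-18 18

Output[0,0]: The receptive field on the input at this output position is [-2 -2 8 / 6 9 7 / 4 -3 -5]. Elementwise product with the kernel and sum: -2·1 + 8·-1 + 6·1 + -3·2.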